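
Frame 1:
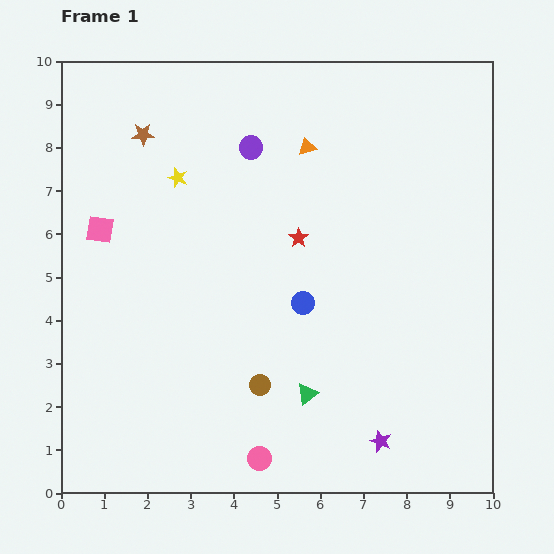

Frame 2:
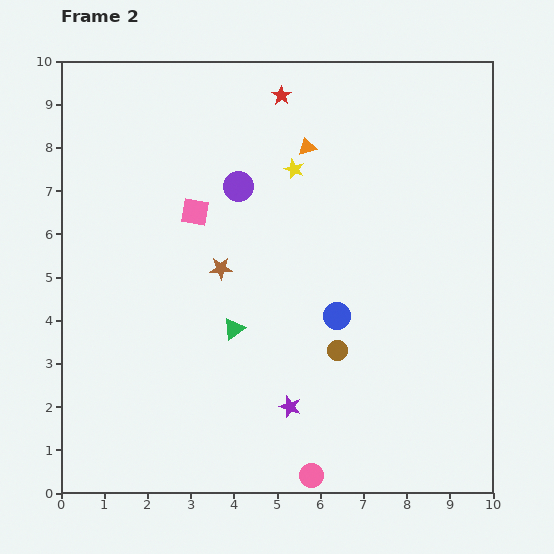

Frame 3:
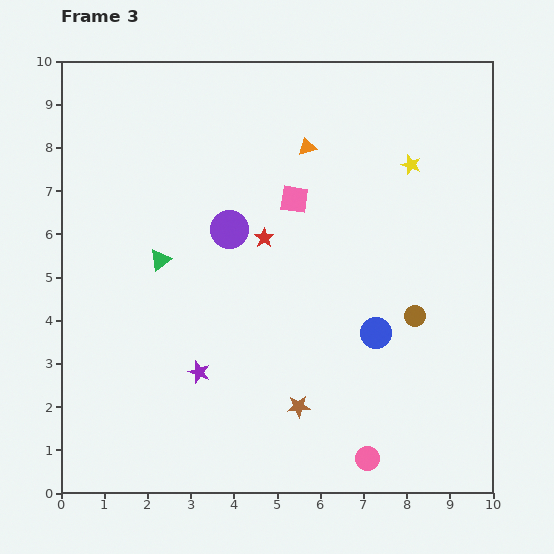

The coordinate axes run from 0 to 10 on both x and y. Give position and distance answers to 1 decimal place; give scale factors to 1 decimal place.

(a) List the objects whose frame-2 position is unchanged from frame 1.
the orange triangle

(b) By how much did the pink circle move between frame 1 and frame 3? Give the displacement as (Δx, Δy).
(2.5, 0.0)

The pink circle was at (4.6, 0.8) in frame 1 and (7.1, 0.8) in frame 3.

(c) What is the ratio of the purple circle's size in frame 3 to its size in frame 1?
1.7×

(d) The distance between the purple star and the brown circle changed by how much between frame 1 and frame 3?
+2.1

Distance in frame 1: 3.1. Distance in frame 3: 5.2.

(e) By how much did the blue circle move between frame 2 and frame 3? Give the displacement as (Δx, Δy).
(0.9, -0.4)

The blue circle was at (6.4, 4.1) in frame 2 and (7.3, 3.7) in frame 3.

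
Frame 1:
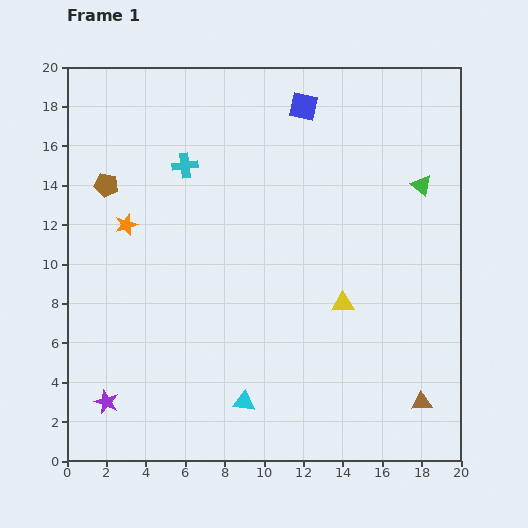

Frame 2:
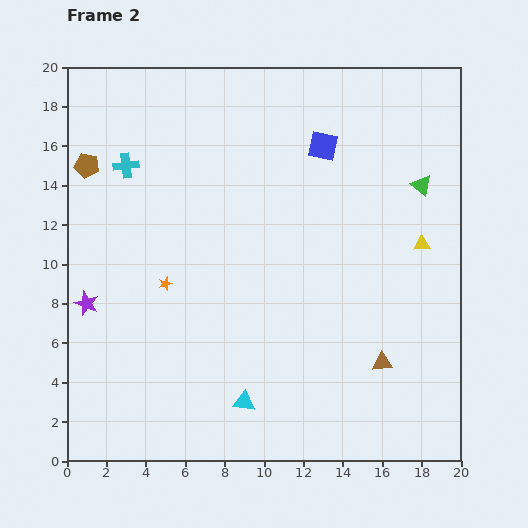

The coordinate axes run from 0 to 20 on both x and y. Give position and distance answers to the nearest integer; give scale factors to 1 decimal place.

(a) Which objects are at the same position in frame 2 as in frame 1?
the green triangle, the cyan triangle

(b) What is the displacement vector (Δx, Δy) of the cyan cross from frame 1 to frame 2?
(-3, 0)

The cyan cross was at (6, 15) in frame 1 and (3, 15) in frame 2.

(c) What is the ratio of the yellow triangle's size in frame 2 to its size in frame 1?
0.7×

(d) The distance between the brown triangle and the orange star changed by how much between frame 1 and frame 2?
-5

Distance in frame 1: 17. Distance in frame 2: 12.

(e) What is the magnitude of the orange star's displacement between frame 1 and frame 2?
4

The orange star moved from (3, 12) to (5, 9), a distance of √(2² + 3²) ≈ 4.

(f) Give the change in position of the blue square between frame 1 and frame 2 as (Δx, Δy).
(1, -2)

The blue square was at (12, 18) in frame 1 and (13, 16) in frame 2.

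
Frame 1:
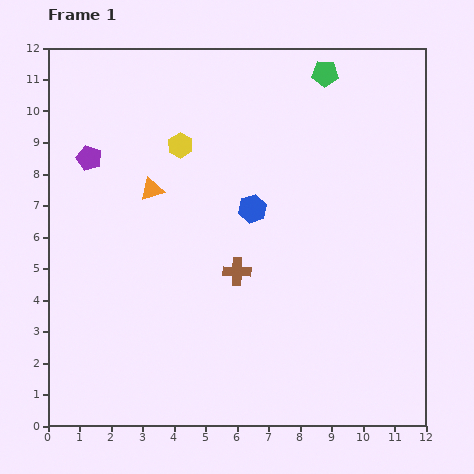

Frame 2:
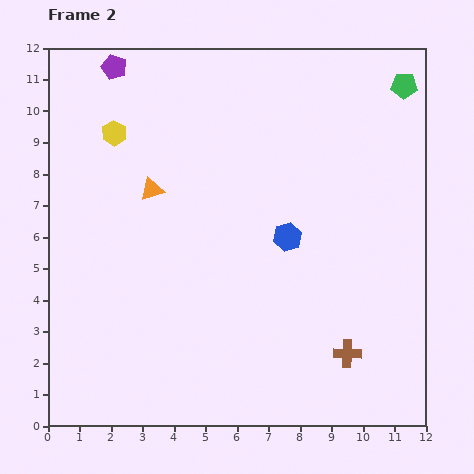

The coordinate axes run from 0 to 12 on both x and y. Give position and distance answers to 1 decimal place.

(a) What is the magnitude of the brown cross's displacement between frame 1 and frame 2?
4.4

The brown cross moved from (6.0, 4.9) to (9.5, 2.3), a distance of √(3.5² + 2.6²) ≈ 4.4.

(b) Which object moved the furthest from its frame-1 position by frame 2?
the brown cross

(moved 4.4; next 3.0)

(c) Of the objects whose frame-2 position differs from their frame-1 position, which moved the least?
the blue hexagon

(moved 1.4)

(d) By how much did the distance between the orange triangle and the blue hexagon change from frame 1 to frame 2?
+1.3

Distance in frame 1: 3.3. Distance in frame 2: 4.6.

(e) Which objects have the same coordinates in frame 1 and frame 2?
the orange triangle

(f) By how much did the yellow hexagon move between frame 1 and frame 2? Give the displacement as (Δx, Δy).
(-2.1, 0.4)

The yellow hexagon was at (4.2, 8.9) in frame 1 and (2.1, 9.3) in frame 2.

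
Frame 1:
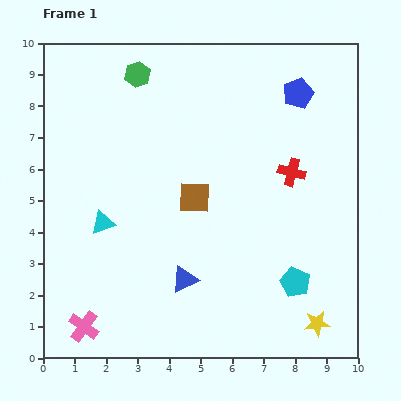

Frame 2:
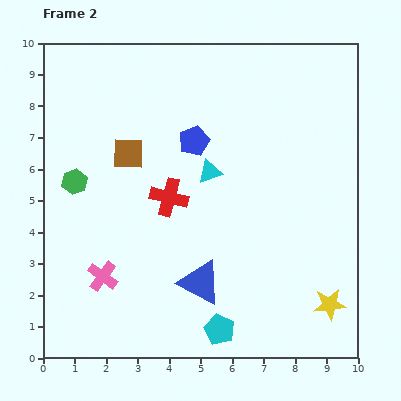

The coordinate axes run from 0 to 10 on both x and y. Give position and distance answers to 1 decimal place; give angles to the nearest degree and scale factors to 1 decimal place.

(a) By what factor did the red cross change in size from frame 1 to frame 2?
1.4×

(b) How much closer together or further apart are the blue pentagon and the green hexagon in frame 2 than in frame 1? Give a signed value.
-1.1

Distance in frame 1: 5.1. Distance in frame 2: 4.0.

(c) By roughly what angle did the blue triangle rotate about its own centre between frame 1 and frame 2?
54° clockwise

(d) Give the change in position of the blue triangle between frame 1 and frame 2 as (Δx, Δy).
(0.5, -0.1)

The blue triangle was at (4.5, 2.5) in frame 1 and (5.0, 2.4) in frame 2.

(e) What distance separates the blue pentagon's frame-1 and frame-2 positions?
3.6

The blue pentagon moved from (8.1, 8.4) to (4.8, 6.9), a distance of √(3.3² + 1.5²) ≈ 3.6.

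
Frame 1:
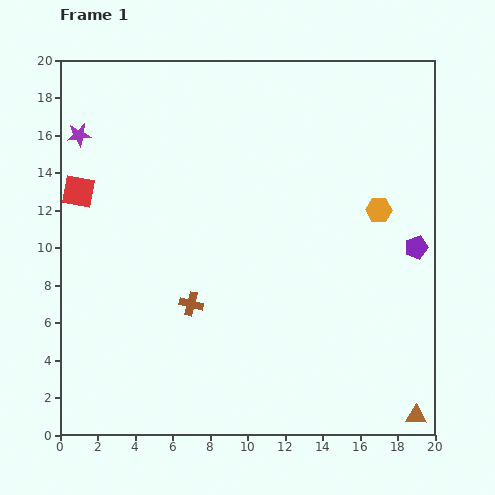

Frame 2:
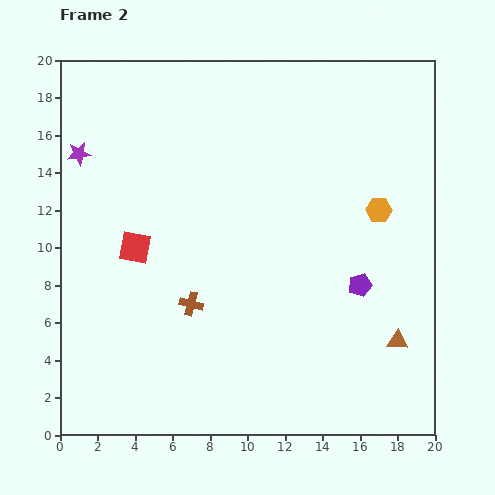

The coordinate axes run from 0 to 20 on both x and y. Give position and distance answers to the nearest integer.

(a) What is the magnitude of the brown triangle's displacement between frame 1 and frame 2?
4

The brown triangle moved from (19, 1) to (18, 5), a distance of √(1² + 4²) ≈ 4.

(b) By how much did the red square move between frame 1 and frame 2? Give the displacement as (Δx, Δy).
(3, -3)

The red square was at (1, 13) in frame 1 and (4, 10) in frame 2.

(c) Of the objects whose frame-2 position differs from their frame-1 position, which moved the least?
the purple star

(moved 1)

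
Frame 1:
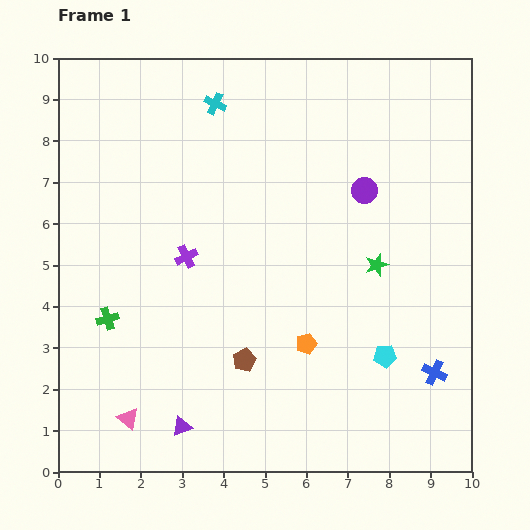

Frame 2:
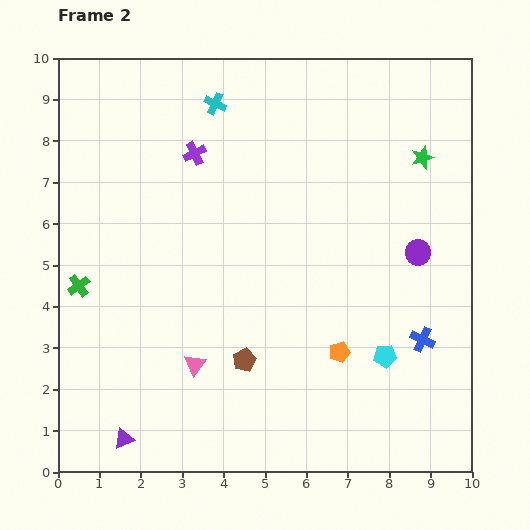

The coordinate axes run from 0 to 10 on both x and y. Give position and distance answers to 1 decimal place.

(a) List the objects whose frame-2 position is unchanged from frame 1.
the brown pentagon, the cyan pentagon, the cyan cross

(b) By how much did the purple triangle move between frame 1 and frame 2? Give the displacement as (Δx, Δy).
(-1.4, -0.3)

The purple triangle was at (3.0, 1.1) in frame 1 and (1.6, 0.8) in frame 2.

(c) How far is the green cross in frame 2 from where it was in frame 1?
1.1

The green cross moved from (1.2, 3.7) to (0.5, 4.5), a distance of √(0.7² + 0.8²) ≈ 1.1.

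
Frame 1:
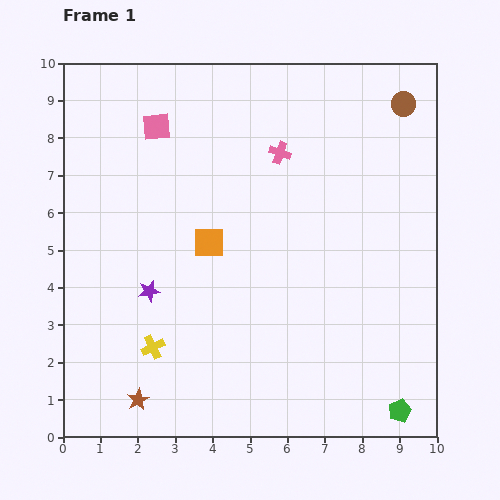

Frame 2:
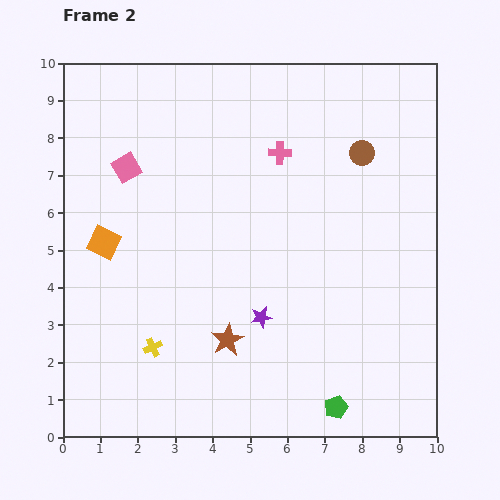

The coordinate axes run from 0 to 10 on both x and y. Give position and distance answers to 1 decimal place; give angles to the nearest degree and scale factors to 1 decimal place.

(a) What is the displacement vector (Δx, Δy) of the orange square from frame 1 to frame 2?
(-2.8, 0.0)

The orange square was at (3.9, 5.2) in frame 1 and (1.1, 5.2) in frame 2.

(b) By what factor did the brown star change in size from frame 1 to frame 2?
1.5×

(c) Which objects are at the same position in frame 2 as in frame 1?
the yellow cross, the pink cross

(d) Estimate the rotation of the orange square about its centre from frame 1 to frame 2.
25° clockwise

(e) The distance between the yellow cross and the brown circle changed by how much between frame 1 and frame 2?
-1.7

Distance in frame 1: 9.3. Distance in frame 2: 7.6.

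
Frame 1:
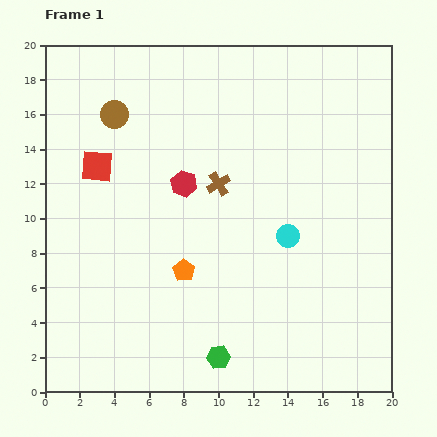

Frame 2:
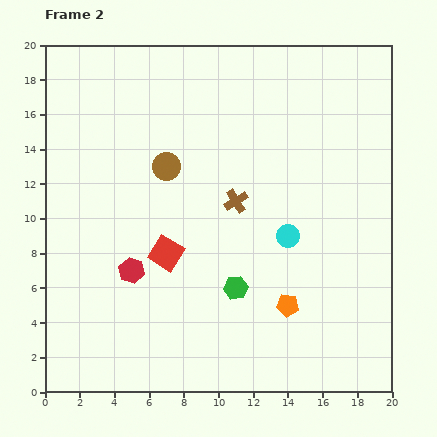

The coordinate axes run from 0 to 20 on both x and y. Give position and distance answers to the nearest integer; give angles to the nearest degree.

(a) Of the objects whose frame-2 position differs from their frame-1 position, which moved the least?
the brown cross

(moved 1)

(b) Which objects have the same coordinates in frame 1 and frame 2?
the cyan circle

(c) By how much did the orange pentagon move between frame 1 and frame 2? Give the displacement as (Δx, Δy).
(6, -2)

The orange pentagon was at (8, 7) in frame 1 and (14, 5) in frame 2.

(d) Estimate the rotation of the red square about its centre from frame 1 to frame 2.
27° clockwise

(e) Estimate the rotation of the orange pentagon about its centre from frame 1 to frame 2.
26° counter-clockwise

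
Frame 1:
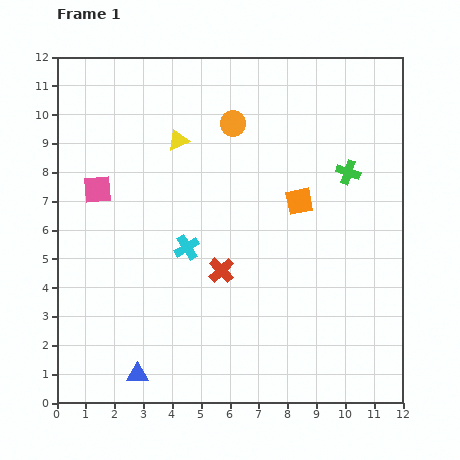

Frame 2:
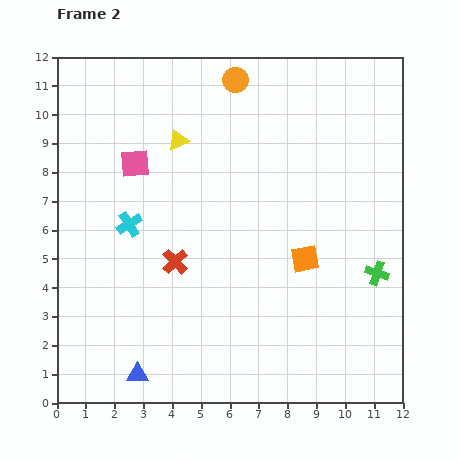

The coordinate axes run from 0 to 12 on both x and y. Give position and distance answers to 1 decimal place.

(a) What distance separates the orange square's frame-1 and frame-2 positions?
2.0

The orange square moved from (8.4, 7.0) to (8.6, 5.0), a distance of √(0.2² + 2.0²) ≈ 2.0.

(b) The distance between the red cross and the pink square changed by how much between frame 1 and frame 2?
-1.4

Distance in frame 1: 5.1. Distance in frame 2: 3.7.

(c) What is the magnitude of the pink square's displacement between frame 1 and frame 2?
1.6

The pink square moved from (1.4, 7.4) to (2.7, 8.3), a distance of √(1.3² + 0.9²) ≈ 1.6.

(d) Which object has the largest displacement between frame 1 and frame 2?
the green cross

(moved 3.6; next 2.2)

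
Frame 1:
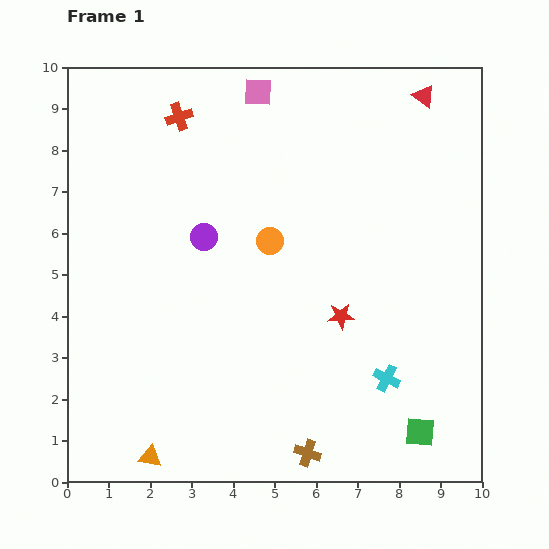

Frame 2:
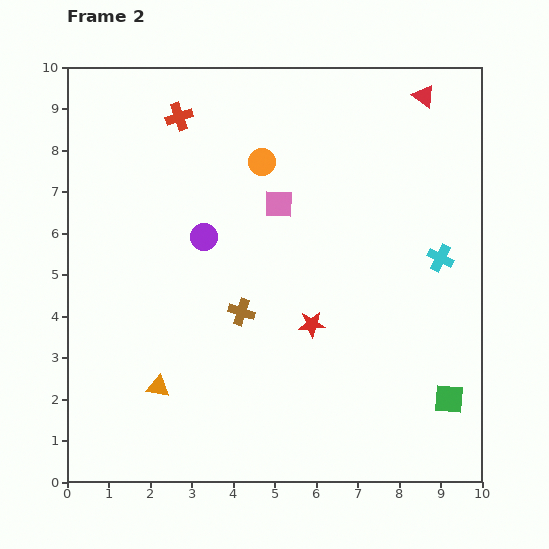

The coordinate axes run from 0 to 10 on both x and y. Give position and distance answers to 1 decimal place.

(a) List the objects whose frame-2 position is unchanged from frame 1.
the red cross, the purple circle, the red triangle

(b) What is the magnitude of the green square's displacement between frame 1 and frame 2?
1.1

The green square moved from (8.5, 1.2) to (9.2, 2.0), a distance of √(0.7² + 0.8²) ≈ 1.1.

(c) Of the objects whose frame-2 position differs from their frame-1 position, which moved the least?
the red star

(moved 0.7)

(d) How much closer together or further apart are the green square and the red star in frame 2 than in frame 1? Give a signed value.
+0.4

Distance in frame 1: 3.4. Distance in frame 2: 3.8.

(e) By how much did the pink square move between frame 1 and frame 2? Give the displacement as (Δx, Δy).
(0.5, -2.7)

The pink square was at (4.6, 9.4) in frame 1 and (5.1, 6.7) in frame 2.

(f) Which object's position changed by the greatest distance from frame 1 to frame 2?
the brown cross

(moved 3.8; next 3.2)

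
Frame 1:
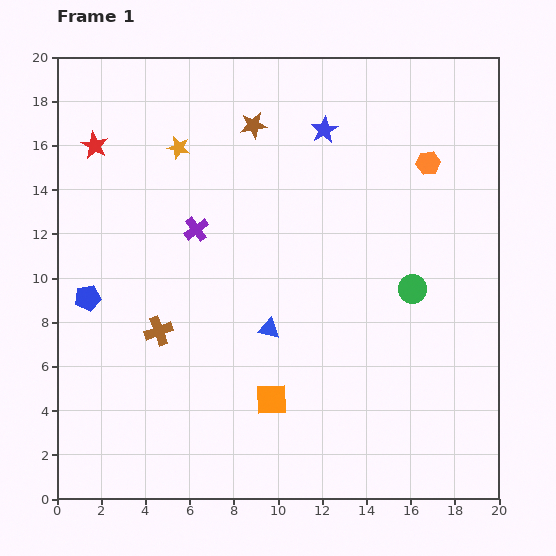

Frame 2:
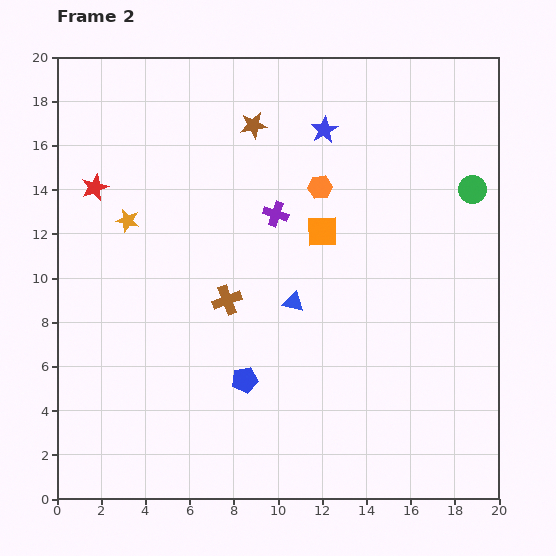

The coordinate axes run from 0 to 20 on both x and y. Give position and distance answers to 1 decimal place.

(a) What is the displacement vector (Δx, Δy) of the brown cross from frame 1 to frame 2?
(3.1, 1.4)

The brown cross was at (4.6, 7.6) in frame 1 and (7.7, 9.0) in frame 2.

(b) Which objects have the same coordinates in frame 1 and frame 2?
the brown star, the blue star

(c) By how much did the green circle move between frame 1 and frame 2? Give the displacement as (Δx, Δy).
(2.7, 4.5)

The green circle was at (16.1, 9.5) in frame 1 and (18.8, 14.0) in frame 2.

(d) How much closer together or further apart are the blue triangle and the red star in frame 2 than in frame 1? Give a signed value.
-1.1

Distance in frame 1: 11.5. Distance in frame 2: 10.4.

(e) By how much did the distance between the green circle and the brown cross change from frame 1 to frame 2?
+0.5

Distance in frame 1: 11.7. Distance in frame 2: 12.2.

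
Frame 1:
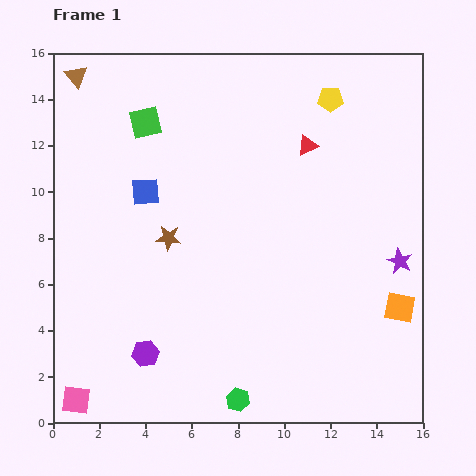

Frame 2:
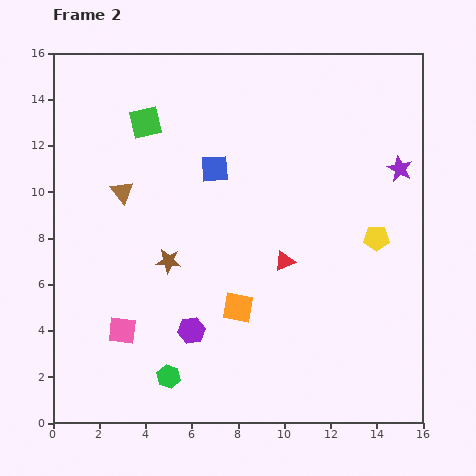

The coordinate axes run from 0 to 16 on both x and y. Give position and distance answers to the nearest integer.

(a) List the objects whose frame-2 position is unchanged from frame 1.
the green square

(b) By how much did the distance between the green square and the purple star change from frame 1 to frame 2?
-2

Distance in frame 1: 13. Distance in frame 2: 11.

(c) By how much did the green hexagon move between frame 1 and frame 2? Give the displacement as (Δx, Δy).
(-3, 1)

The green hexagon was at (8, 1) in frame 1 and (5, 2) in frame 2.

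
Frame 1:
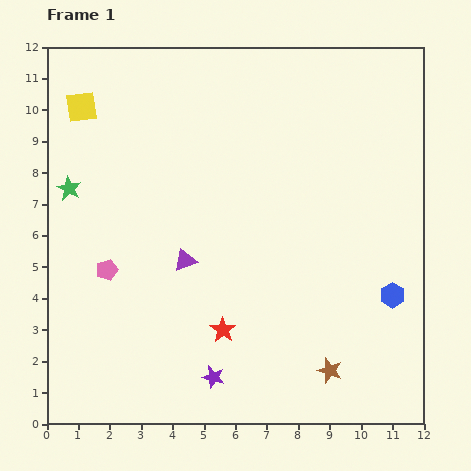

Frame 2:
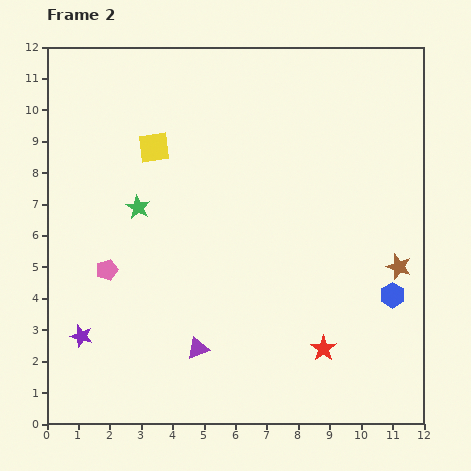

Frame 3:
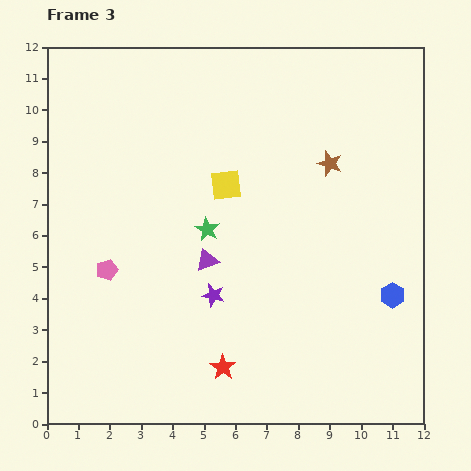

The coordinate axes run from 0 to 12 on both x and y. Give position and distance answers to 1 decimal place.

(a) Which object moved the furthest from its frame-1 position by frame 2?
the purple star

(moved 4.4; next 4.0)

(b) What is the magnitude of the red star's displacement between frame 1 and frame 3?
1.2

The red star moved from (5.6, 3.0) to (5.6, 1.8), a distance of √(0.0² + 1.2²) ≈ 1.2.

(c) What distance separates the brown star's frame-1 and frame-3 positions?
6.6

The brown star moved from (9.0, 1.7) to (9.0, 8.3), a distance of √(0.0² + 6.6²) ≈ 6.6.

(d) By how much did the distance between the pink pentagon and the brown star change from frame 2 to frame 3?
-1.4

Distance in frame 2: 9.3. Distance in frame 3: 7.9.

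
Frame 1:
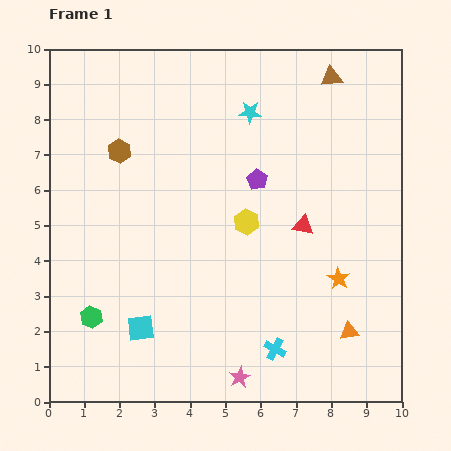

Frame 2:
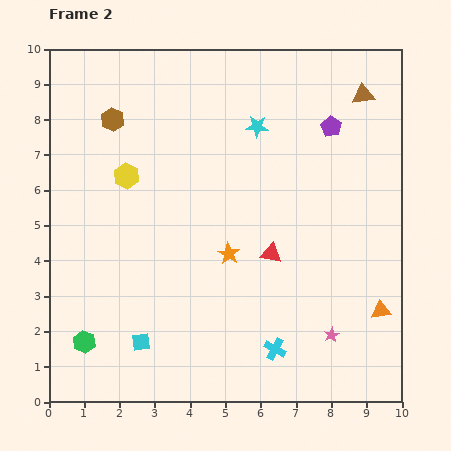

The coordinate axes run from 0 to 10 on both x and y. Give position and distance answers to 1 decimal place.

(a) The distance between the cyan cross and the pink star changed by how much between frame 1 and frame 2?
+0.3

Distance in frame 1: 1.3. Distance in frame 2: 1.6.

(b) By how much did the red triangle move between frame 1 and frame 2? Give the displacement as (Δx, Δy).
(-0.9, -0.8)

The red triangle was at (7.2, 5.0) in frame 1 and (6.3, 4.2) in frame 2.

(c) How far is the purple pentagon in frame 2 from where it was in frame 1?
2.6

The purple pentagon moved from (5.9, 6.3) to (8.0, 7.8), a distance of √(2.1² + 1.5²) ≈ 2.6.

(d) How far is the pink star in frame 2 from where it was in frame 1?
2.9

The pink star moved from (5.4, 0.7) to (8.0, 1.9), a distance of √(2.6² + 1.2²) ≈ 2.9.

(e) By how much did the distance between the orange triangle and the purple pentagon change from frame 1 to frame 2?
+0.4

Distance in frame 1: 5.0. Distance in frame 2: 5.4.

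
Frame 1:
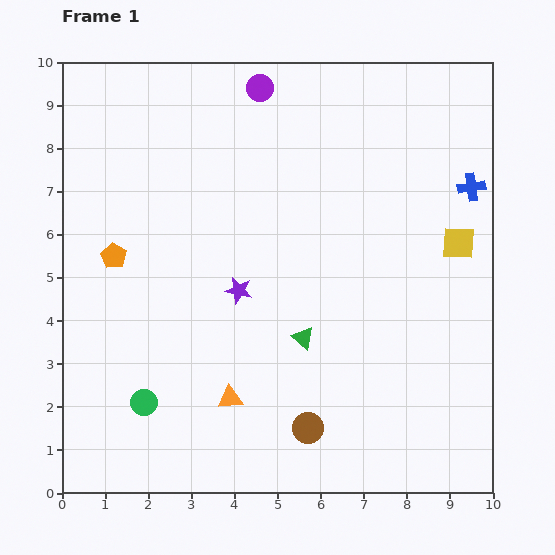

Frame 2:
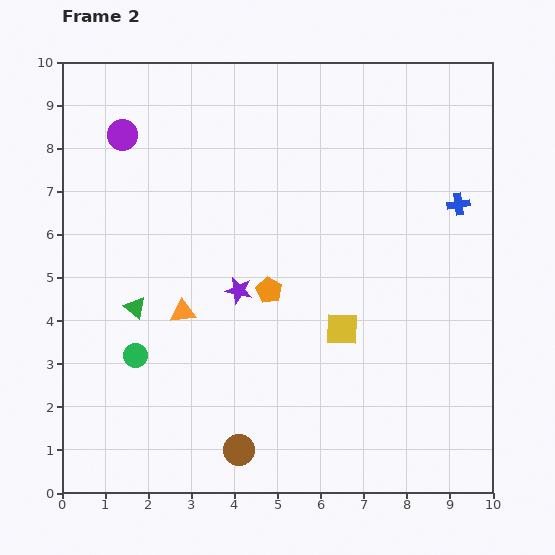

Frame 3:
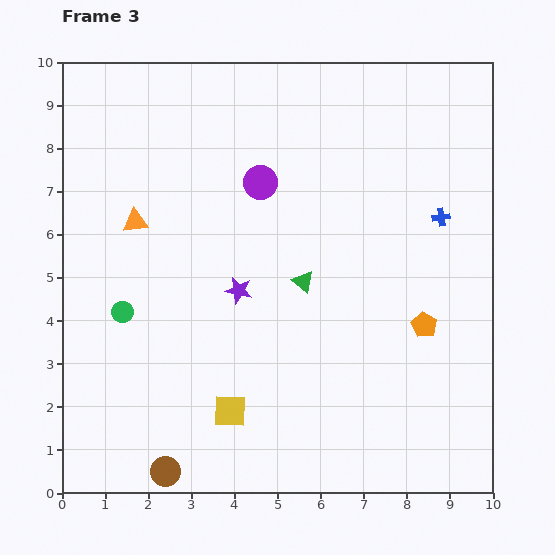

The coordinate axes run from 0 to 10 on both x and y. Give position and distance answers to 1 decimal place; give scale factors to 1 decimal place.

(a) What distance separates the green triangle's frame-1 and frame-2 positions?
4.0

The green triangle moved from (5.6, 3.6) to (1.7, 4.3), a distance of √(3.9² + 0.7²) ≈ 4.0.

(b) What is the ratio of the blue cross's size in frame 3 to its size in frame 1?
0.6×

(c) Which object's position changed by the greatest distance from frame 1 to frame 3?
the orange pentagon

(moved 7.4; next 6.6)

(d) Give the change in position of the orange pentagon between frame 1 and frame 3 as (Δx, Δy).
(7.2, -1.6)

The orange pentagon was at (1.2, 5.5) in frame 1 and (8.4, 3.9) in frame 3.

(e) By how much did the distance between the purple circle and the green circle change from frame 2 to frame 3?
-0.7

Distance in frame 2: 5.1. Distance in frame 3: 4.4.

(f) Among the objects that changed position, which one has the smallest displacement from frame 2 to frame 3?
the blue cross

(moved 0.5)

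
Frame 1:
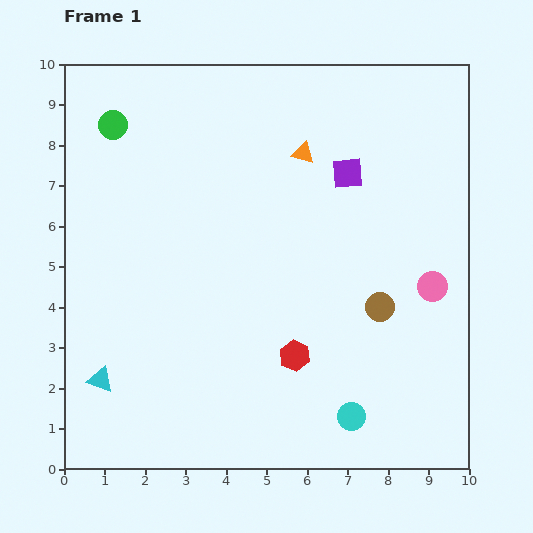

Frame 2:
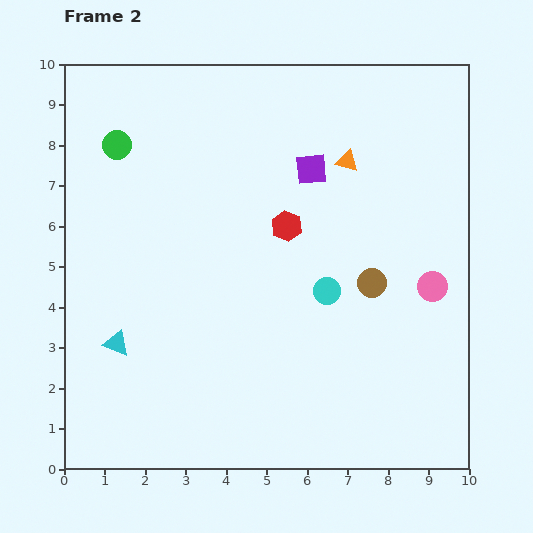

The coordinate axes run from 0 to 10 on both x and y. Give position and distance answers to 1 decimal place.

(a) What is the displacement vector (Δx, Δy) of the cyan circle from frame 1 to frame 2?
(-0.6, 3.1)

The cyan circle was at (7.1, 1.3) in frame 1 and (6.5, 4.4) in frame 2.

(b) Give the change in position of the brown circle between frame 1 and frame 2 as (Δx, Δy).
(-0.2, 0.6)

The brown circle was at (7.8, 4.0) in frame 1 and (7.6, 4.6) in frame 2.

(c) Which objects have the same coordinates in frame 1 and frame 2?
the pink circle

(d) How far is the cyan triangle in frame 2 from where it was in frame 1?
1.0

The cyan triangle moved from (0.9, 2.2) to (1.3, 3.1), a distance of √(0.4² + 0.9²) ≈ 1.0.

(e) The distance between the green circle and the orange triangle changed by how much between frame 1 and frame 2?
+0.9

Distance in frame 1: 4.8. Distance in frame 2: 5.7.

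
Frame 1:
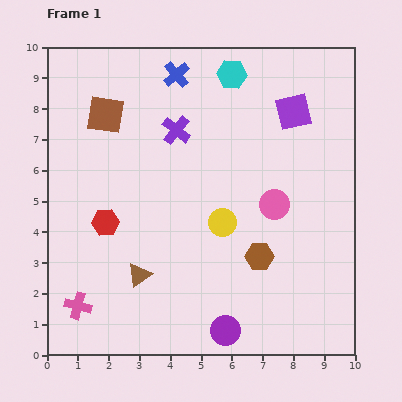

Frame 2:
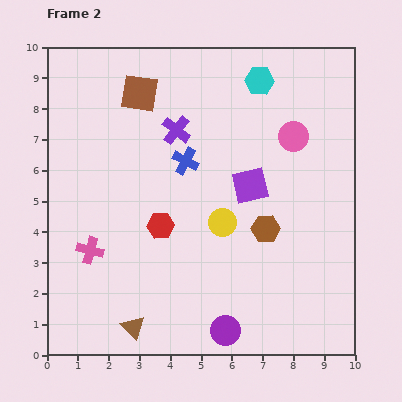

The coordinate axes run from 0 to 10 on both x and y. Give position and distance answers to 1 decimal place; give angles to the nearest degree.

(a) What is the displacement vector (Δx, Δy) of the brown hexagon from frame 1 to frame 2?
(0.2, 0.9)

The brown hexagon was at (6.9, 3.2) in frame 1 and (7.1, 4.1) in frame 2.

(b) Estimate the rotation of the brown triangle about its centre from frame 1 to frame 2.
36° counter-clockwise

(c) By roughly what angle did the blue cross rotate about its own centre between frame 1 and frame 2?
22° counter-clockwise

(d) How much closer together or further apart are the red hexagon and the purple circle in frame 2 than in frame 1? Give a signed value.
-1.2

Distance in frame 1: 5.2. Distance in frame 2: 4.0.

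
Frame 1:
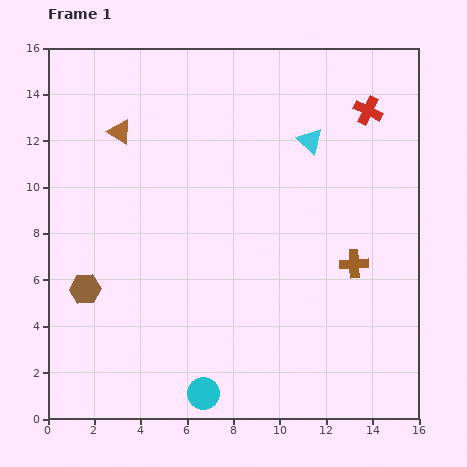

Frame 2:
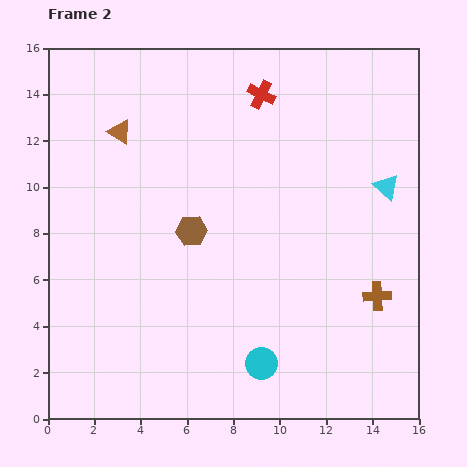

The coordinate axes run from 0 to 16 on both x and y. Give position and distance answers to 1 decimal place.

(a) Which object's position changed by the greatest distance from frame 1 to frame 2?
the brown hexagon

(moved 5.2; next 4.7)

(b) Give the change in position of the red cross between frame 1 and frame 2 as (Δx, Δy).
(-4.6, 0.7)

The red cross was at (13.8, 13.3) in frame 1 and (9.2, 14.0) in frame 2.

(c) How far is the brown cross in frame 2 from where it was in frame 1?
1.7

The brown cross moved from (13.2, 6.7) to (14.2, 5.3), a distance of √(1.0² + 1.4²) ≈ 1.7.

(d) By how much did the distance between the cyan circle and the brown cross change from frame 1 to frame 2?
-2.8

Distance in frame 1: 8.6. Distance in frame 2: 5.8.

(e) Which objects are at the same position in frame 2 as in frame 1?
the brown triangle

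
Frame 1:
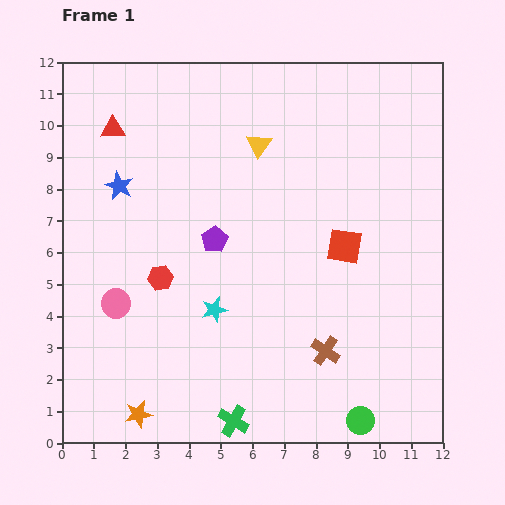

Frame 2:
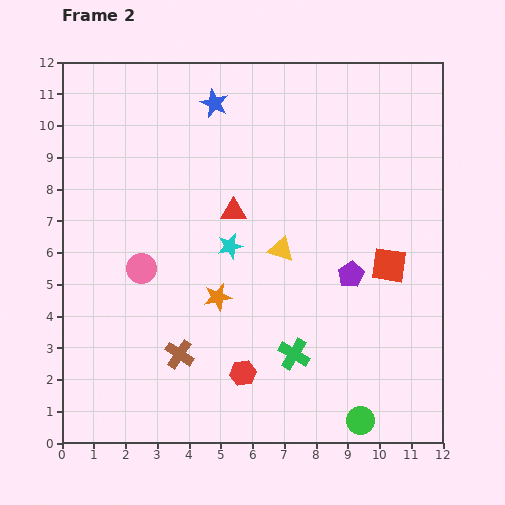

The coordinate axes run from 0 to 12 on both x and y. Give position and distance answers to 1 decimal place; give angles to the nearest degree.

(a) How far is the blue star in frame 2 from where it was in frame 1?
4.0

The blue star moved from (1.8, 8.1) to (4.8, 10.7), a distance of √(3.0² + 2.6²) ≈ 4.0.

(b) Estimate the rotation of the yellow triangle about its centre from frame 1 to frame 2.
48° counter-clockwise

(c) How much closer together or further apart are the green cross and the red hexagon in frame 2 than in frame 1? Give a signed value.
-3.4

Distance in frame 1: 5.1. Distance in frame 2: 1.7.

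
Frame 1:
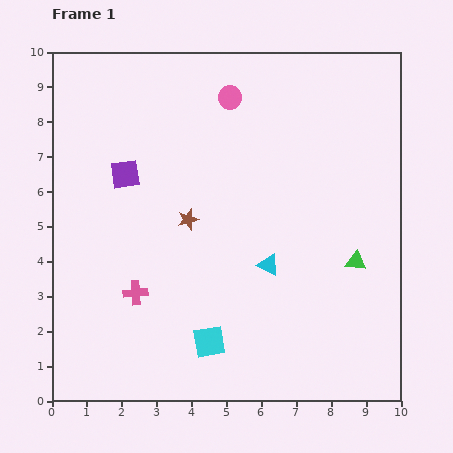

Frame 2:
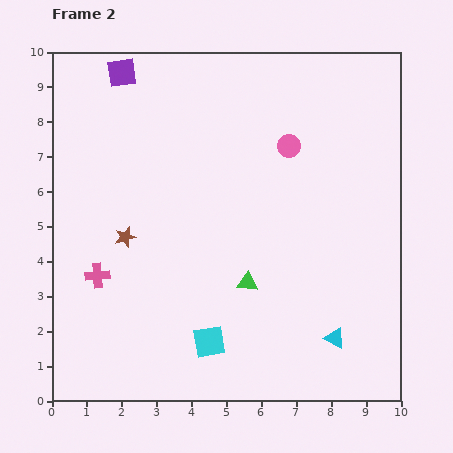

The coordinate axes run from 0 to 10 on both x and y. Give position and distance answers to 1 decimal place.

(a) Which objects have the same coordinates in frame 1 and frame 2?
the cyan square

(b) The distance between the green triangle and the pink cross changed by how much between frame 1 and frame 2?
-2.1

Distance in frame 1: 6.4. Distance in frame 2: 4.3.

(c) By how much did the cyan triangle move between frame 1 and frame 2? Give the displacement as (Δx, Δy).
(1.9, -2.1)

The cyan triangle was at (6.2, 3.9) in frame 1 and (8.1, 1.8) in frame 2.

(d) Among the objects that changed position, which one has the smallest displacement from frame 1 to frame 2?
the pink cross

(moved 1.2)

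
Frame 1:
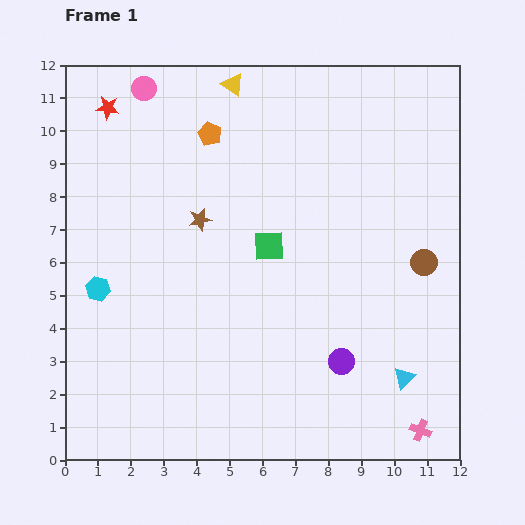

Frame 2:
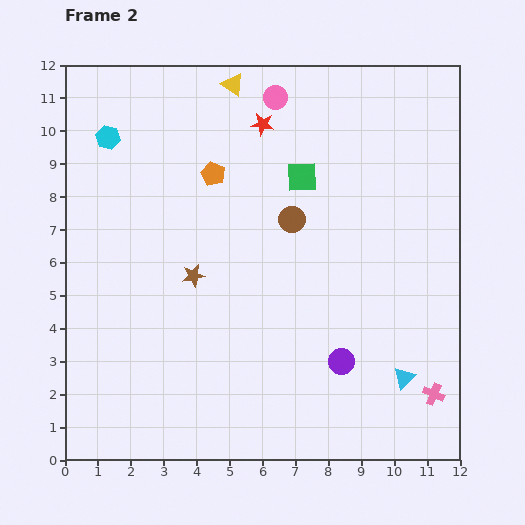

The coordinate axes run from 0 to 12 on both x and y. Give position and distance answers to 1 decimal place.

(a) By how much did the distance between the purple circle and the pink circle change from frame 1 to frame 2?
-2.0

Distance in frame 1: 10.2. Distance in frame 2: 8.2.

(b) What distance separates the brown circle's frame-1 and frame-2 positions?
4.2

The brown circle moved from (10.9, 6.0) to (6.9, 7.3), a distance of √(4.0² + 1.3²) ≈ 4.2.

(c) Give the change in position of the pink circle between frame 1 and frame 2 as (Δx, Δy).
(4.0, -0.3)

The pink circle was at (2.4, 11.3) in frame 1 and (6.4, 11.0) in frame 2.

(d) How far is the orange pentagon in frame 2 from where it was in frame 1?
1.2

The orange pentagon moved from (4.4, 9.9) to (4.5, 8.7), a distance of √(0.1² + 1.2²) ≈ 1.2.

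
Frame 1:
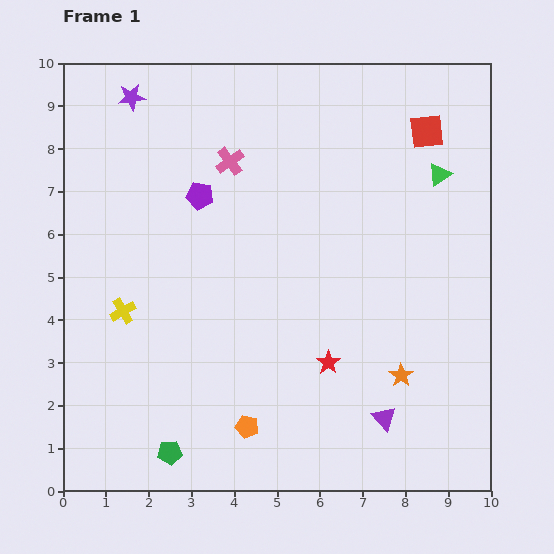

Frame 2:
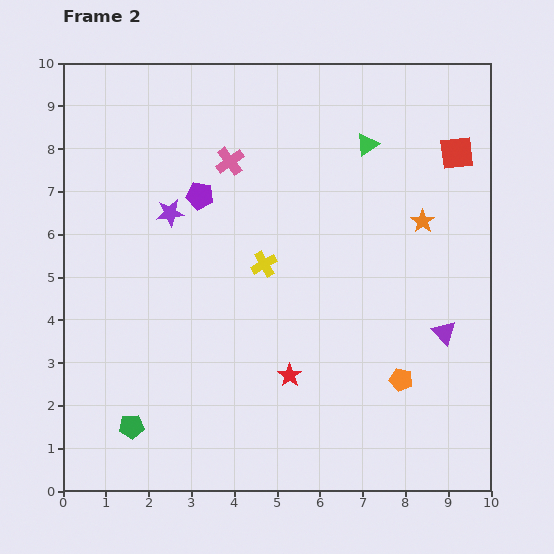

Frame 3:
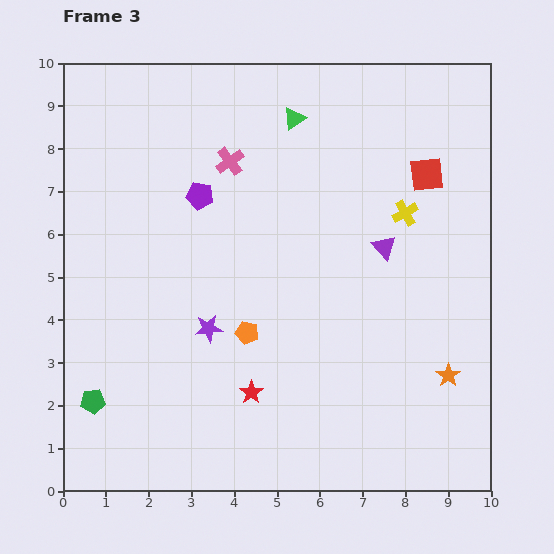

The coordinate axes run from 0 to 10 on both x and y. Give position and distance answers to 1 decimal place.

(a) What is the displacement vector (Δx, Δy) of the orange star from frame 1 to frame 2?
(0.5, 3.6)

The orange star was at (7.9, 2.7) in frame 1 and (8.4, 6.3) in frame 2.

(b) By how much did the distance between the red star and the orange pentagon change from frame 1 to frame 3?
-1.0

Distance in frame 1: 2.4. Distance in frame 3: 1.4.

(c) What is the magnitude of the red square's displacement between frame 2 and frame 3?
0.9

The red square moved from (9.2, 7.9) to (8.5, 7.4), a distance of √(0.7² + 0.5²) ≈ 0.9.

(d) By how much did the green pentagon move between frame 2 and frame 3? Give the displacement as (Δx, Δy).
(-0.9, 0.6)

The green pentagon was at (1.6, 1.5) in frame 2 and (0.7, 2.1) in frame 3.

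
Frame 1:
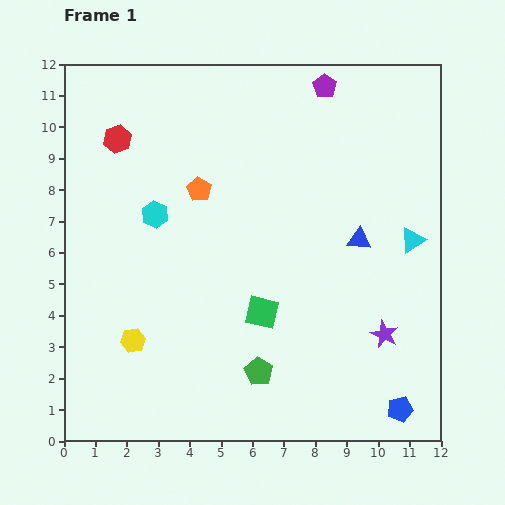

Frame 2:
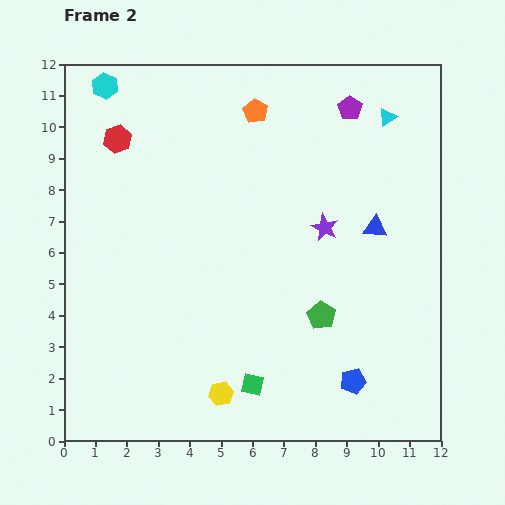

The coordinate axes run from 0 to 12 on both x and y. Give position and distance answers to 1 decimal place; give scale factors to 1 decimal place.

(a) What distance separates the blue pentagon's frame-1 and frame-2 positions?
1.7

The blue pentagon moved from (10.7, 1.0) to (9.2, 1.9), a distance of √(1.5² + 0.9²) ≈ 1.7.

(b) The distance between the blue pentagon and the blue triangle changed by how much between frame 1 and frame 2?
-0.7

Distance in frame 1: 5.6. Distance in frame 2: 4.9.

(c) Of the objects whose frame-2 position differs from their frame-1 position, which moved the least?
the blue triangle

(moved 0.6)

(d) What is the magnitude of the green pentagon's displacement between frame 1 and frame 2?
2.7

The green pentagon moved from (6.2, 2.2) to (8.2, 4.0), a distance of √(2.0² + 1.8²) ≈ 2.7.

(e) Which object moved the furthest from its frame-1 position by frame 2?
the cyan hexagon

(moved 4.4; next 4.0)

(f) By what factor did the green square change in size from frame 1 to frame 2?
0.7×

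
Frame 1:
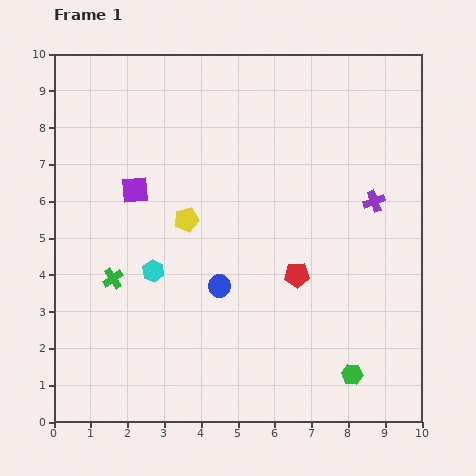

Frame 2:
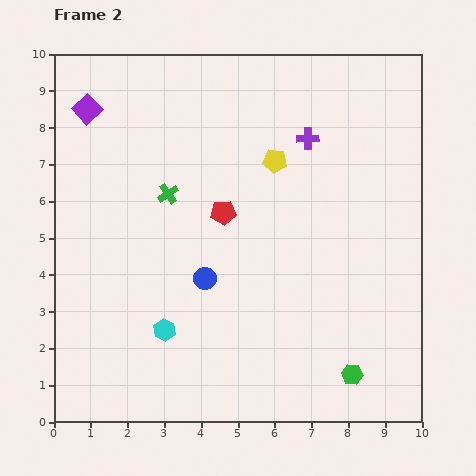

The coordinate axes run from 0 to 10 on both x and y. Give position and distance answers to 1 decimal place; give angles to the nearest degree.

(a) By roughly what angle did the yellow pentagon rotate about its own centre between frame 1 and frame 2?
21° clockwise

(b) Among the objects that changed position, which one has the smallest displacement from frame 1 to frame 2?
the blue circle

(moved 0.4)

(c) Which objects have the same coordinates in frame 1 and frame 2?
the green hexagon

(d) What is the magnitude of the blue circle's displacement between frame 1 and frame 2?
0.4

The blue circle moved from (4.5, 3.7) to (4.1, 3.9), a distance of √(0.4² + 0.2²) ≈ 0.4.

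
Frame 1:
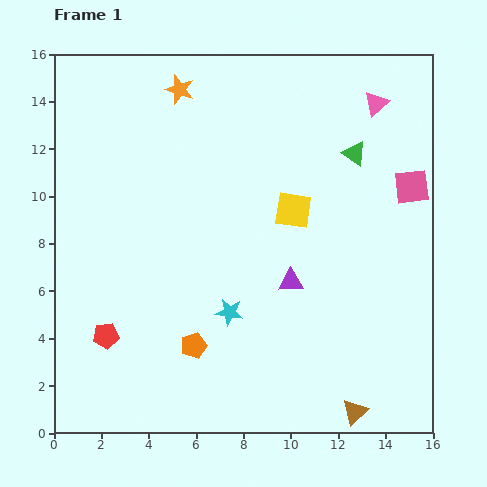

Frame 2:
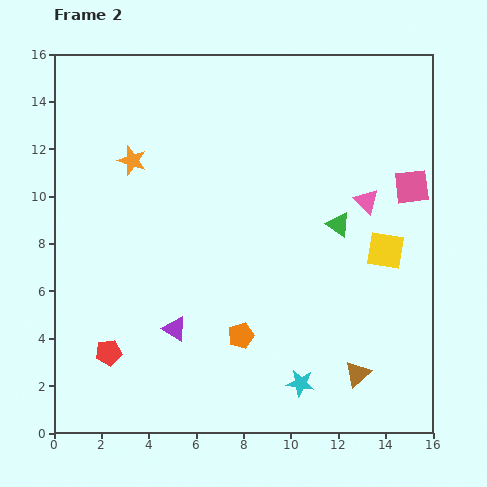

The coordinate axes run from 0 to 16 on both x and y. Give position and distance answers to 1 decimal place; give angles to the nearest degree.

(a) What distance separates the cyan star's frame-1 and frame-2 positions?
4.2

The cyan star moved from (7.4, 5.1) to (10.4, 2.1), a distance of √(3.0² + 3.0²) ≈ 4.2.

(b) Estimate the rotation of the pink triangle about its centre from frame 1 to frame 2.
34° counter-clockwise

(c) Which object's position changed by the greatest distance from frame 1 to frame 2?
the purple triangle

(moved 5.3; next 4.3)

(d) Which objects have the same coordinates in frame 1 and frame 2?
the pink square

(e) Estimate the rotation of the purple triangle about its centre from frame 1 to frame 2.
33° clockwise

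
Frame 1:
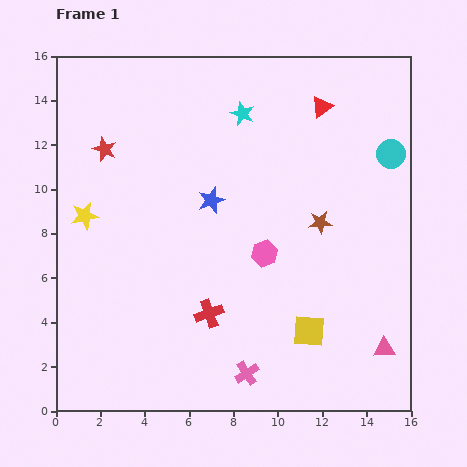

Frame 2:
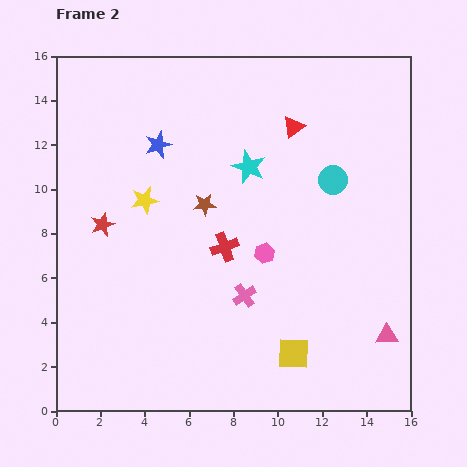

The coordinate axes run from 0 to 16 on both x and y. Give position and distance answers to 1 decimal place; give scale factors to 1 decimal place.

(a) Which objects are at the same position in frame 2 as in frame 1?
the pink hexagon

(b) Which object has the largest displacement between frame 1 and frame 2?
the brown star

(moved 5.3; next 3.5)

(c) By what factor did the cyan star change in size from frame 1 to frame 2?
1.4×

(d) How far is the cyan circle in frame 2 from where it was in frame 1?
2.9

The cyan circle moved from (15.1, 11.6) to (12.5, 10.4), a distance of √(2.6² + 1.2²) ≈ 2.9.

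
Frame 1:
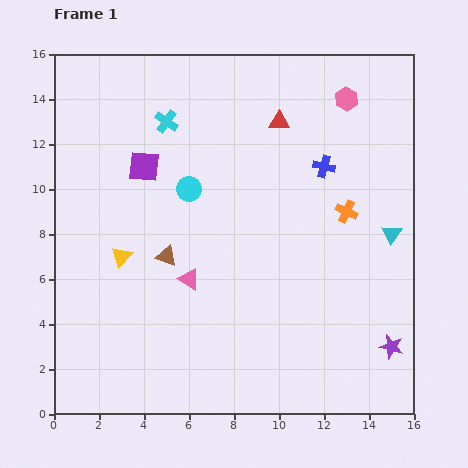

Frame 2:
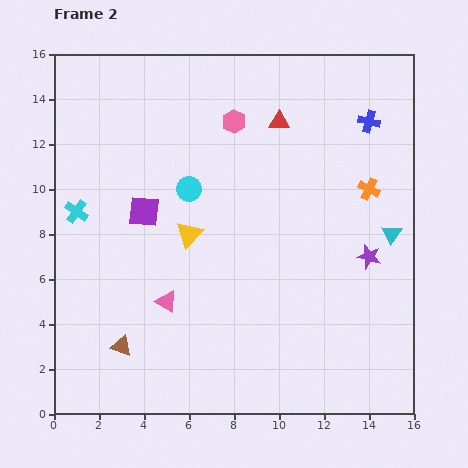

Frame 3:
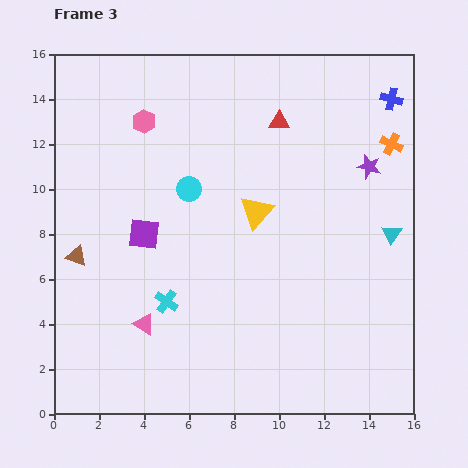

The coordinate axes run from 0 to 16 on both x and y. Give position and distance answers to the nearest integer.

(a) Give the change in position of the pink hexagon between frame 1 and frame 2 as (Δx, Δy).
(-5, -1)

The pink hexagon was at (13, 14) in frame 1 and (8, 13) in frame 2.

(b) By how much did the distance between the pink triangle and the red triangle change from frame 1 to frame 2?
+1

Distance in frame 1: 8. Distance in frame 2: 9.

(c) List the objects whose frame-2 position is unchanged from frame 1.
the cyan triangle, the cyan circle, the red triangle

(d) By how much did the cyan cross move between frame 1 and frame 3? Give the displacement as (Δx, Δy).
(0, -8)

The cyan cross was at (5, 13) in frame 1 and (5, 5) in frame 3.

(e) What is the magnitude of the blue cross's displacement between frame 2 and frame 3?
1

The blue cross moved from (14, 13) to (15, 14), a distance of √(1² + 1²) ≈ 1.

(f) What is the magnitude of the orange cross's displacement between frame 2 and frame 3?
2

The orange cross moved from (14, 10) to (15, 12), a distance of √(1² + 2²) ≈ 2.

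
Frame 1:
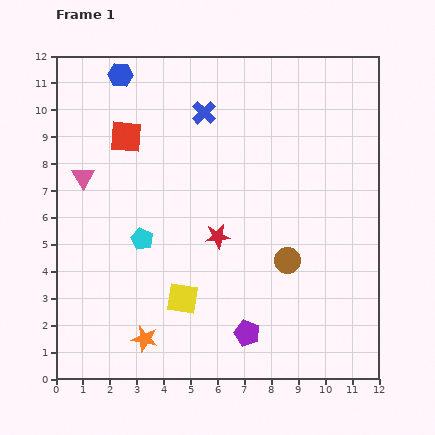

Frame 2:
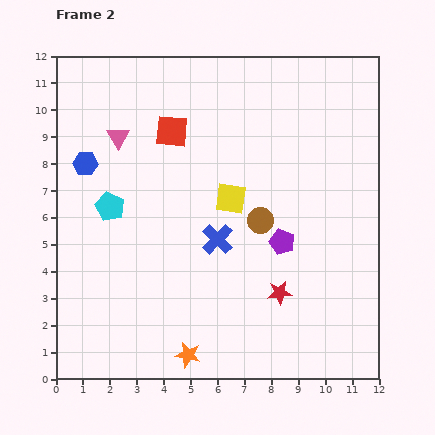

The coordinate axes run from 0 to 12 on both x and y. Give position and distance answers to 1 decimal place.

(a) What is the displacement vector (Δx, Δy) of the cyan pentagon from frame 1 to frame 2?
(-1.2, 1.2)

The cyan pentagon was at (3.2, 5.2) in frame 1 and (2.0, 6.4) in frame 2.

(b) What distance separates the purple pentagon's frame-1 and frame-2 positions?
3.6

The purple pentagon moved from (7.1, 1.7) to (8.4, 5.1), a distance of √(1.3² + 3.4²) ≈ 3.6.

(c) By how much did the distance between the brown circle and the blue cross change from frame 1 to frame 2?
-4.6

Distance in frame 1: 6.3. Distance in frame 2: 1.7.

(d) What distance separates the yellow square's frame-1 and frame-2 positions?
4.1

The yellow square moved from (4.7, 3.0) to (6.5, 6.7), a distance of √(1.8² + 3.7²) ≈ 4.1.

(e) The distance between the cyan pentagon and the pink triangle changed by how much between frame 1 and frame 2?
-0.6

Distance in frame 1: 3.2. Distance in frame 2: 2.6.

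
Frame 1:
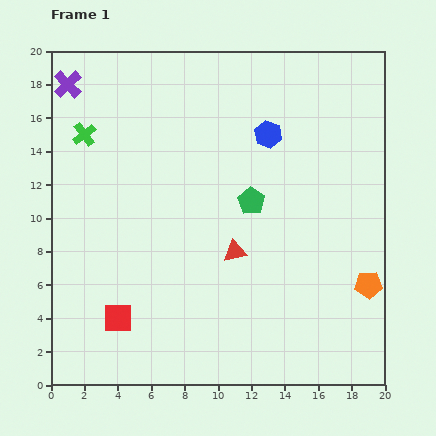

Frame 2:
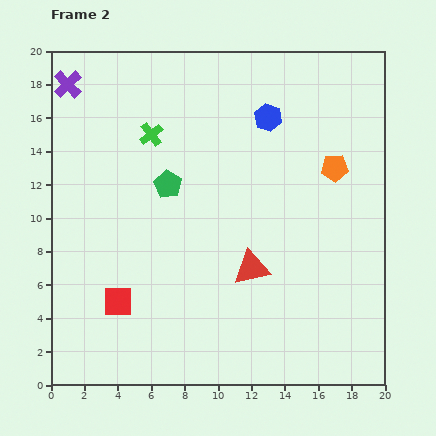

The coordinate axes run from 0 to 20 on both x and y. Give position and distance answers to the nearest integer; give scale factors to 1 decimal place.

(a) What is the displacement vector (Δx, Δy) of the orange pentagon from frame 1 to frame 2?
(-2, 7)

The orange pentagon was at (19, 6) in frame 1 and (17, 13) in frame 2.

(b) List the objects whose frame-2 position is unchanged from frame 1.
the purple cross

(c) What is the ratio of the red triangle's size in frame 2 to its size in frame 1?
1.6×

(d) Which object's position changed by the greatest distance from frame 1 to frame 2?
the orange pentagon

(moved 7; next 5)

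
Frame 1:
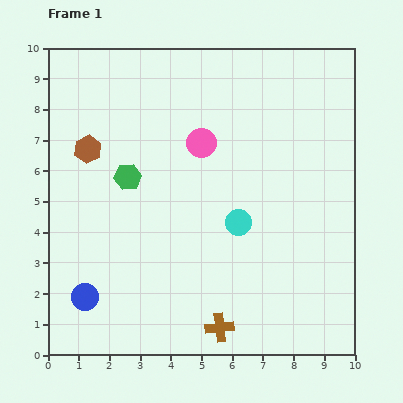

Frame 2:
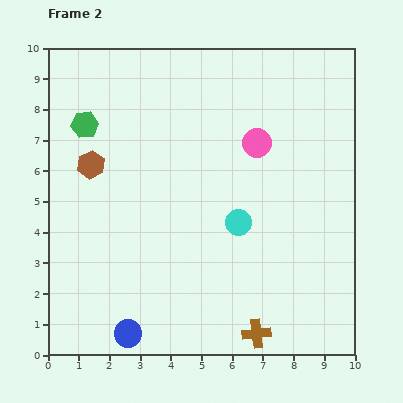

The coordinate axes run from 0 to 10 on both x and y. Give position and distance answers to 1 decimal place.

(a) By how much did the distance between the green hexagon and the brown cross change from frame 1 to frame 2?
+3.1

Distance in frame 1: 5.7. Distance in frame 2: 8.8.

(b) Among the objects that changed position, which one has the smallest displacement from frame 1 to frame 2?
the brown hexagon

(moved 0.5)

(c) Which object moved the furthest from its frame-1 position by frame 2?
the green hexagon

(moved 2.2; next 1.8)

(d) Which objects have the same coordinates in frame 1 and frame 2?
the cyan circle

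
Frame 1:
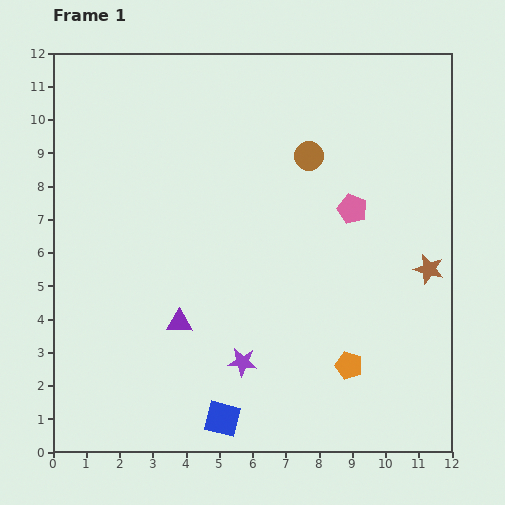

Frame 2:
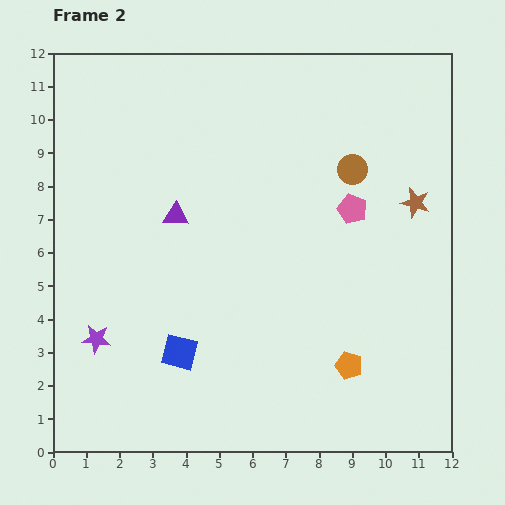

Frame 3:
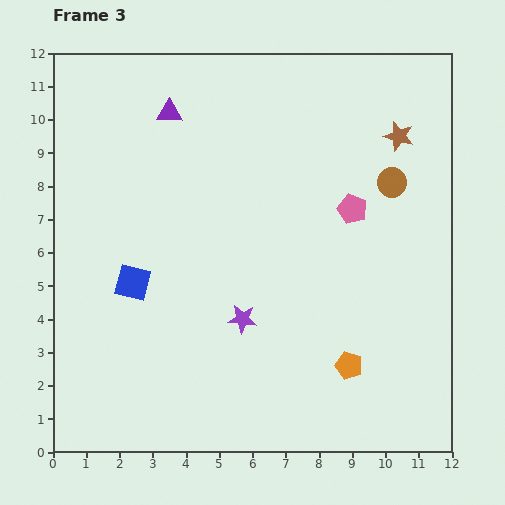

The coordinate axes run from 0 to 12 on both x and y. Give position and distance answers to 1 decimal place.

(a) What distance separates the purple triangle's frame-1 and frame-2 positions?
3.2

The purple triangle moved from (3.8, 3.9) to (3.7, 7.1), a distance of √(0.1² + 3.2²) ≈ 3.2.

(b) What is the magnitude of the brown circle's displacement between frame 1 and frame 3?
2.6

The brown circle moved from (7.7, 8.9) to (10.2, 8.1), a distance of √(2.5² + 0.8²) ≈ 2.6.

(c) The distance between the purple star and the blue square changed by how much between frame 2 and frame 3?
+1.0

Distance in frame 2: 2.5. Distance in frame 3: 3.5.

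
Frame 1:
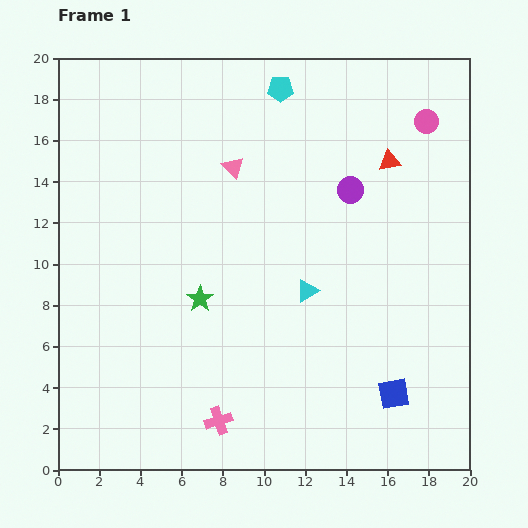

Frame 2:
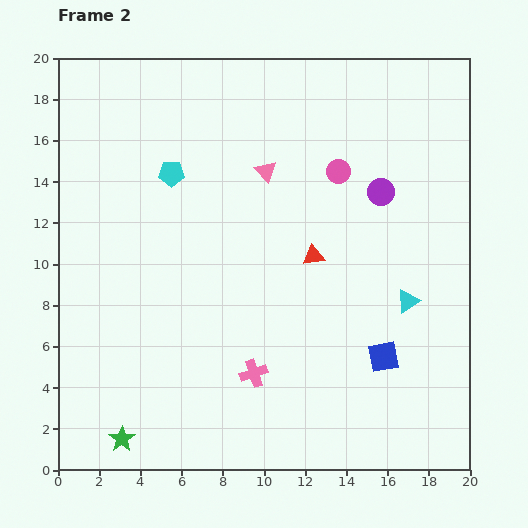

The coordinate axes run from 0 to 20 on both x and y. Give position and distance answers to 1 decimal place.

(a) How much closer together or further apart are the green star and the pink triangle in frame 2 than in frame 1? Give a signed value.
+8.2

Distance in frame 1: 6.6. Distance in frame 2: 14.8.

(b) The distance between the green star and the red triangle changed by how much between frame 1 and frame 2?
+1.5

Distance in frame 1: 11.4. Distance in frame 2: 12.9.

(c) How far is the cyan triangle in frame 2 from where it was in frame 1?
4.9

The cyan triangle moved from (12.1, 8.7) to (17.0, 8.2), a distance of √(4.9² + 0.5²) ≈ 4.9.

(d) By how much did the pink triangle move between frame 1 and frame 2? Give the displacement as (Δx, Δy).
(1.6, -0.2)

The pink triangle was at (8.5, 14.7) in frame 1 and (10.1, 14.5) in frame 2.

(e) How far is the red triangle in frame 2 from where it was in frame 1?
5.9

The red triangle moved from (16.1, 15.0) to (12.4, 10.4), a distance of √(3.7² + 4.6²) ≈ 5.9.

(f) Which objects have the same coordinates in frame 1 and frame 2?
none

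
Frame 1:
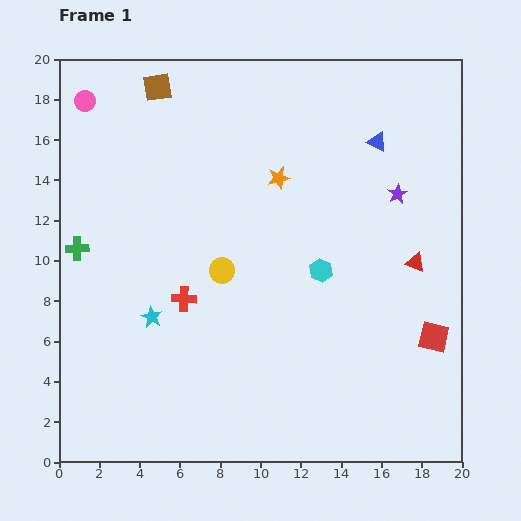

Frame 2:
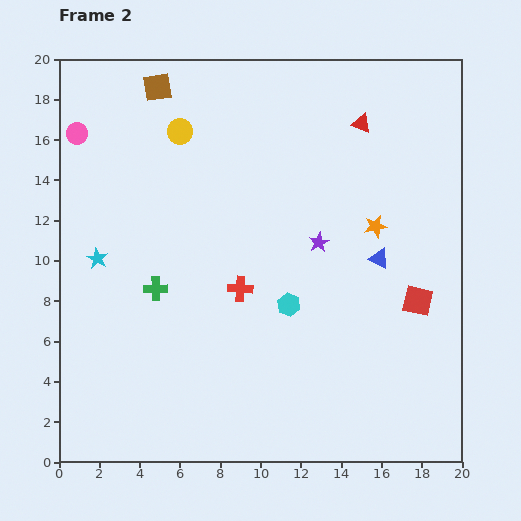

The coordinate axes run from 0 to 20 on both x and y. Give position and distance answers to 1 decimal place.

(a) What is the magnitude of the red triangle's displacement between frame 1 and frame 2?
7.4

The red triangle moved from (17.7, 9.9) to (15.0, 16.8), a distance of √(2.7² + 6.9²) ≈ 7.4.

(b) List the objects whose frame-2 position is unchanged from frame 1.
the brown square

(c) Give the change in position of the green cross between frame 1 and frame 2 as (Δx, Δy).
(3.9, -2.0)

The green cross was at (0.9, 10.6) in frame 1 and (4.8, 8.6) in frame 2.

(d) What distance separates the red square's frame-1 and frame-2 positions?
2.0

The red square moved from (18.6, 6.2) to (17.8, 8.0), a distance of √(0.8² + 1.8²) ≈ 2.0.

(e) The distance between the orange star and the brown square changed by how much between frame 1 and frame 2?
+5.3

Distance in frame 1: 7.5. Distance in frame 2: 12.8.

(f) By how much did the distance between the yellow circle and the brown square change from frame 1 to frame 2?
-7.1

Distance in frame 1: 9.6. Distance in frame 2: 2.5.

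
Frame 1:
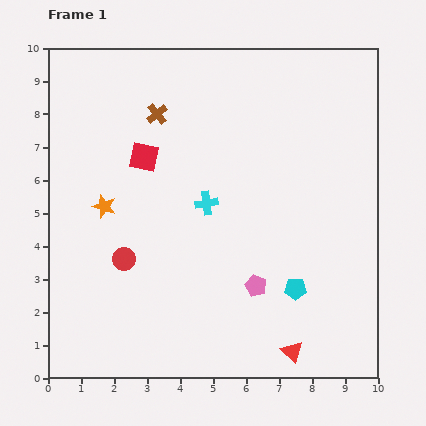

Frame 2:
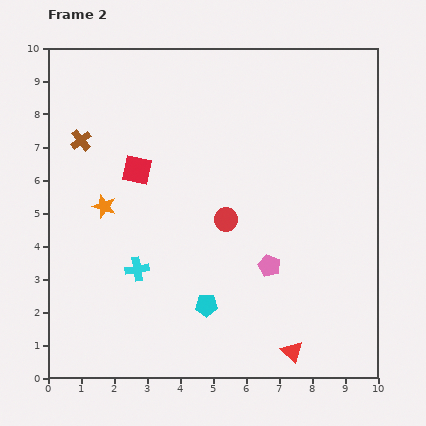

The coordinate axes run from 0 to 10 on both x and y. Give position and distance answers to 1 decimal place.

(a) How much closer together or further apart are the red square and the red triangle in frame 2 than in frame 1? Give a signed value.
-0.2

Distance in frame 1: 7.4. Distance in frame 2: 7.2.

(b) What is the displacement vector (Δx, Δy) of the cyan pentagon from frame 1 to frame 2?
(-2.7, -0.5)

The cyan pentagon was at (7.5, 2.7) in frame 1 and (4.8, 2.2) in frame 2.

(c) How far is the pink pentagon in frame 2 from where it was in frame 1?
0.7

The pink pentagon moved from (6.3, 2.8) to (6.7, 3.4), a distance of √(0.4² + 0.6²) ≈ 0.7.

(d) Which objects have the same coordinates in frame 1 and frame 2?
the orange star, the red triangle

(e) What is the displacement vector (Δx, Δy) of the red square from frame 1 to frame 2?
(-0.2, -0.4)

The red square was at (2.9, 6.7) in frame 1 and (2.7, 6.3) in frame 2.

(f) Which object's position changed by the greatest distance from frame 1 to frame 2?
the red circle

(moved 3.3; next 2.9)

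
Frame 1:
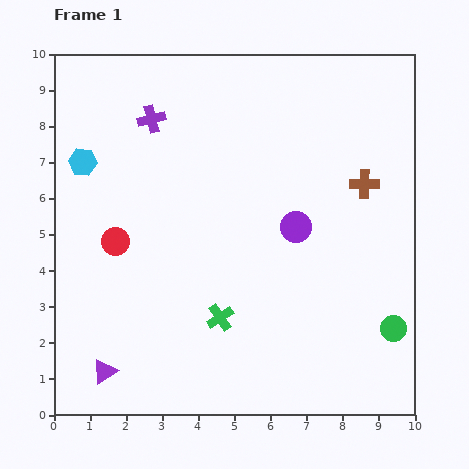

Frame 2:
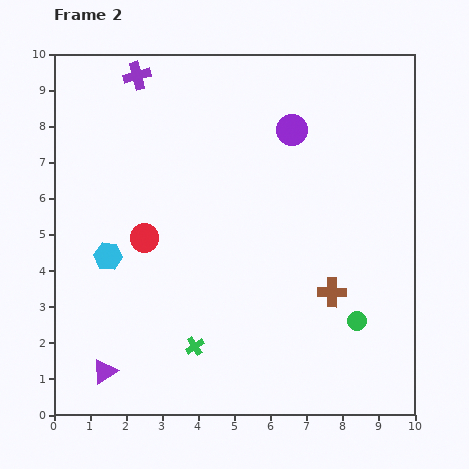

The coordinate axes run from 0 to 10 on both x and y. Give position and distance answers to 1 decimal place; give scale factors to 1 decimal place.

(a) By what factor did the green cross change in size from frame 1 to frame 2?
0.7×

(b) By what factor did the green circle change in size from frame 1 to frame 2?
0.7×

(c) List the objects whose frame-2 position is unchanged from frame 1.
the purple triangle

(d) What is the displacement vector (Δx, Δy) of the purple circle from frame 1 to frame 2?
(-0.1, 2.7)

The purple circle was at (6.7, 5.2) in frame 1 and (6.6, 7.9) in frame 2.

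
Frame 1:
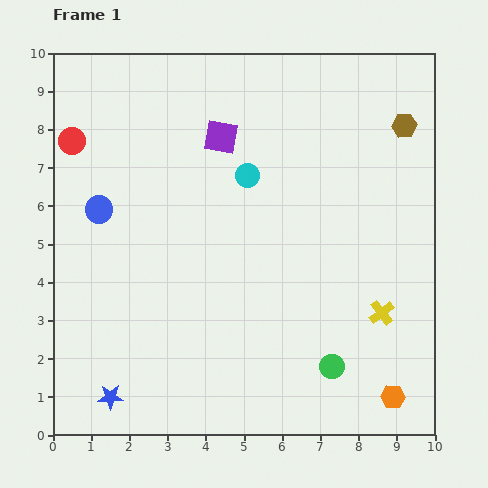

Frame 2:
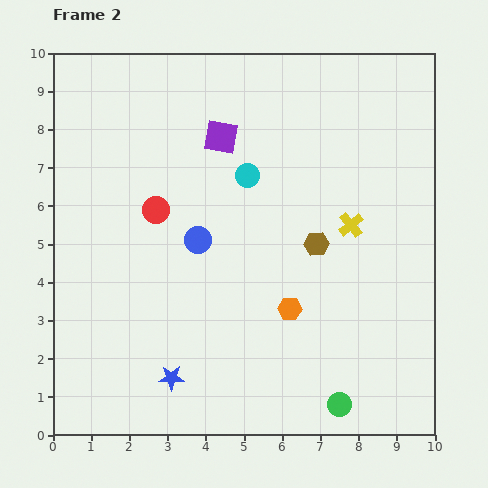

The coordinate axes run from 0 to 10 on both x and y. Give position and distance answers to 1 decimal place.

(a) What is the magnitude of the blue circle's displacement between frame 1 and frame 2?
2.7

The blue circle moved from (1.2, 5.9) to (3.8, 5.1), a distance of √(2.6² + 0.8²) ≈ 2.7.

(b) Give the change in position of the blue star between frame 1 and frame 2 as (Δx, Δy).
(1.6, 0.5)

The blue star was at (1.5, 1.0) in frame 1 and (3.1, 1.5) in frame 2.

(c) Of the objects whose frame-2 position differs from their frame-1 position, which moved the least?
the green circle

(moved 1.0)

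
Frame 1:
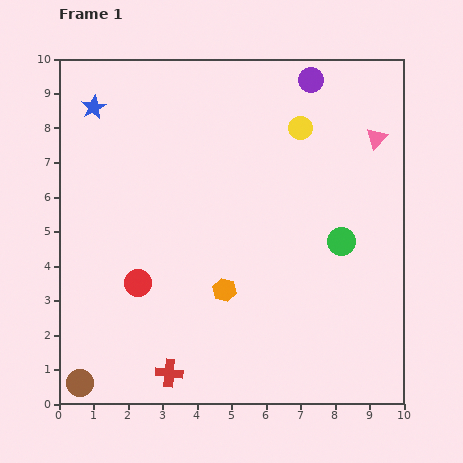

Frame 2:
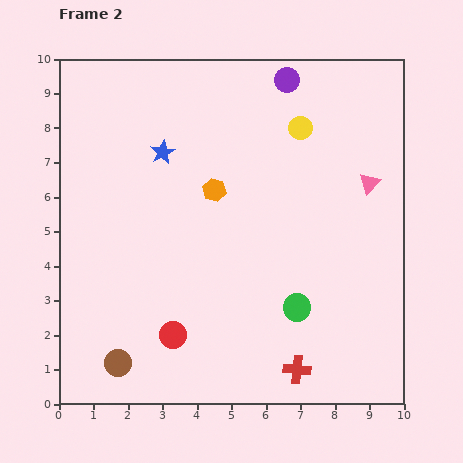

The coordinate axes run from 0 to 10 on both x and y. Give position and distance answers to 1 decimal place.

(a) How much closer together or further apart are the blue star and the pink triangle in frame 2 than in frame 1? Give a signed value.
-2.1

Distance in frame 1: 8.2. Distance in frame 2: 6.1.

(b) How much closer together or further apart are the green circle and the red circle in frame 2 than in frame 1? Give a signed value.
-2.3

Distance in frame 1: 6.0. Distance in frame 2: 3.7.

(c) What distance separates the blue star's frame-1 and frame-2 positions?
2.4

The blue star moved from (1.0, 8.6) to (3.0, 7.3), a distance of √(2.0² + 1.3²) ≈ 2.4.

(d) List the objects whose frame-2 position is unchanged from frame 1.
the yellow circle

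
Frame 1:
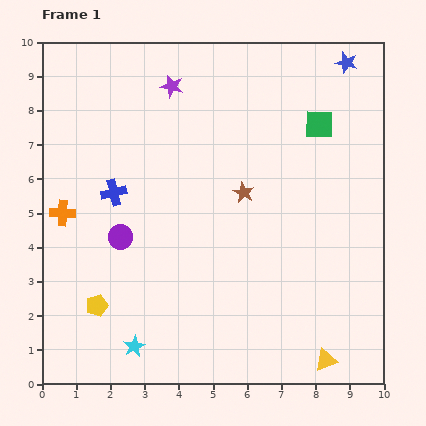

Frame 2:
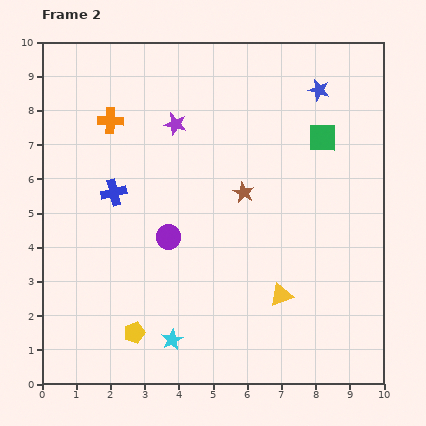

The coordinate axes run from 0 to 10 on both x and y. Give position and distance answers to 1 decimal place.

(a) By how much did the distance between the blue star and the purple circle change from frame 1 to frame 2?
-2.1

Distance in frame 1: 8.3. Distance in frame 2: 6.2.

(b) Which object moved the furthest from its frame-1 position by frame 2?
the orange cross

(moved 3.0; next 2.3)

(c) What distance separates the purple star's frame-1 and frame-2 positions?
1.1

The purple star moved from (3.8, 8.7) to (3.9, 7.6), a distance of √(0.1² + 1.1²) ≈ 1.1.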